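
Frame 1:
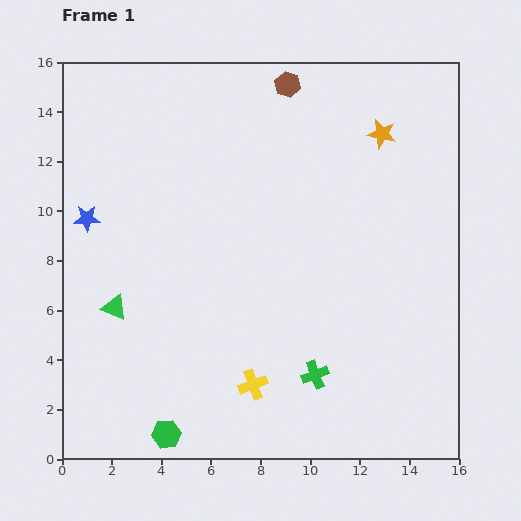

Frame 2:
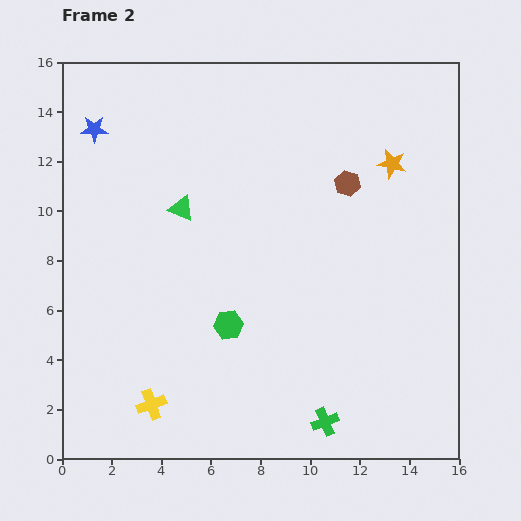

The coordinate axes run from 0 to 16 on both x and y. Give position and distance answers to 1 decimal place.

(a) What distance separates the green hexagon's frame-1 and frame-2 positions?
5.1

The green hexagon moved from (4.2, 1.0) to (6.7, 5.4), a distance of √(2.5² + 4.4²) ≈ 5.1.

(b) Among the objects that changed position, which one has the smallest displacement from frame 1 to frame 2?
the orange star

(moved 1.3)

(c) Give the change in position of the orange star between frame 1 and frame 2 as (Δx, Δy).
(0.4, -1.2)

The orange star was at (12.9, 13.1) in frame 1 and (13.3, 11.9) in frame 2.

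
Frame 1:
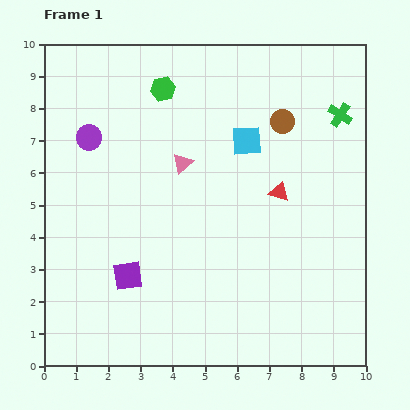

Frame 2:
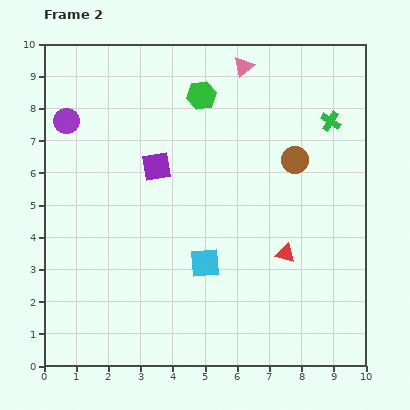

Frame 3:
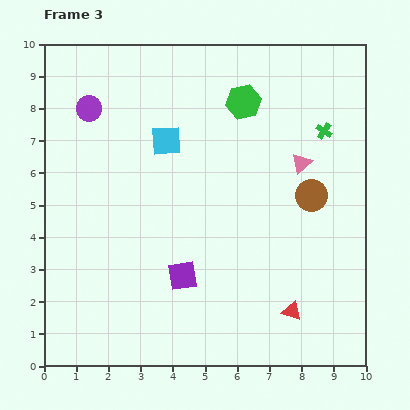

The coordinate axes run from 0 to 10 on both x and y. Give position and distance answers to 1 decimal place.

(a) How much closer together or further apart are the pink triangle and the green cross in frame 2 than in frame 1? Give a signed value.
-1.9

Distance in frame 1: 5.1. Distance in frame 2: 3.2.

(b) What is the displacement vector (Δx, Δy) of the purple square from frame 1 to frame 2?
(0.9, 3.4)

The purple square was at (2.6, 2.8) in frame 1 and (3.5, 6.2) in frame 2.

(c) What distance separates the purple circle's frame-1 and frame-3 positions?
0.9

The purple circle moved from (1.4, 7.1) to (1.4, 8.0), a distance of √(0.0² + 0.9²) ≈ 0.9.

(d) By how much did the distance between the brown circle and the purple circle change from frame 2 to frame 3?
+0.2

Distance in frame 2: 7.2. Distance in frame 3: 7.4.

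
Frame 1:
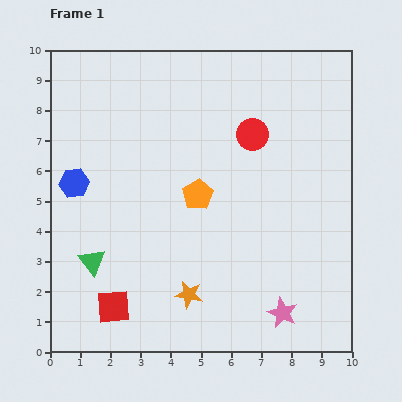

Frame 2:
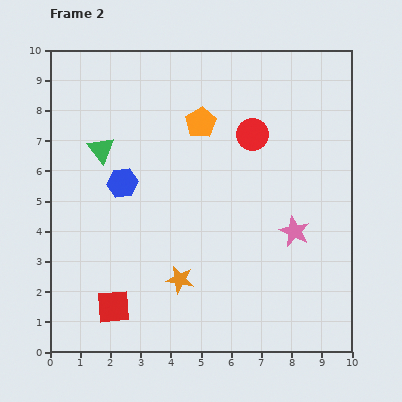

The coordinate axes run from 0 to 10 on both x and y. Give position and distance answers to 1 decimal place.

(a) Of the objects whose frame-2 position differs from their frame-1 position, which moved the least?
the orange star

(moved 0.6)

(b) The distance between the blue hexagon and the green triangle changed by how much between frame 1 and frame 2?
-1.4

Distance in frame 1: 2.7. Distance in frame 2: 1.3.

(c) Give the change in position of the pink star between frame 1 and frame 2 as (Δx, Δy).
(0.4, 2.7)

The pink star was at (7.7, 1.3) in frame 1 and (8.1, 4.0) in frame 2.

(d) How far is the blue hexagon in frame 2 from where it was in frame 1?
1.6

The blue hexagon moved from (0.8, 5.6) to (2.4, 5.6), a distance of √(1.6² + 0.0²) ≈ 1.6.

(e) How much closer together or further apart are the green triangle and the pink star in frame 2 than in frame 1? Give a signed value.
+0.4

Distance in frame 1: 6.5. Distance in frame 2: 6.9.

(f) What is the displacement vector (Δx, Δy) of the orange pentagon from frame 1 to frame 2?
(0.1, 2.4)

The orange pentagon was at (4.9, 5.2) in frame 1 and (5.0, 7.6) in frame 2.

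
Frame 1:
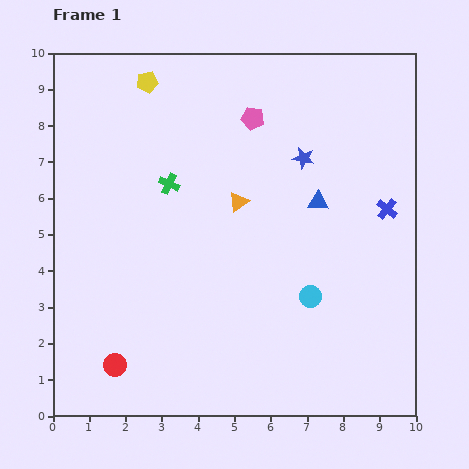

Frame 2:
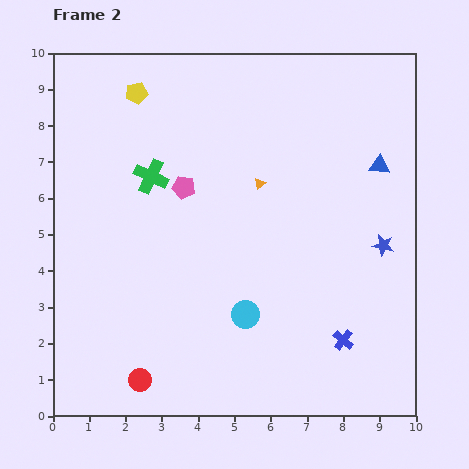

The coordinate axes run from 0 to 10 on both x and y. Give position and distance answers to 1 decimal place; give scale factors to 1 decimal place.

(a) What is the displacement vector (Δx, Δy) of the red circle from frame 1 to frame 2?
(0.7, -0.4)

The red circle was at (1.7, 1.4) in frame 1 and (2.4, 1.0) in frame 2.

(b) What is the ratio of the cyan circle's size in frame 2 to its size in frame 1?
1.3×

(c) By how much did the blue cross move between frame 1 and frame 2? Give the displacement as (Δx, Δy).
(-1.2, -3.6)

The blue cross was at (9.2, 5.7) in frame 1 and (8.0, 2.1) in frame 2.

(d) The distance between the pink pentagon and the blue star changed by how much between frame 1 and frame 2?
+3.9

Distance in frame 1: 1.8. Distance in frame 2: 5.7.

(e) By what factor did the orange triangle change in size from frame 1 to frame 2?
0.6×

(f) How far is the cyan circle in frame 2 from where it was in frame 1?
1.9

The cyan circle moved from (7.1, 3.3) to (5.3, 2.8), a distance of √(1.8² + 0.5²) ≈ 1.9.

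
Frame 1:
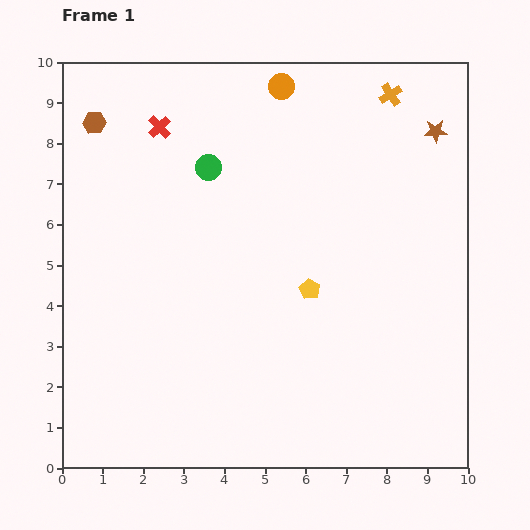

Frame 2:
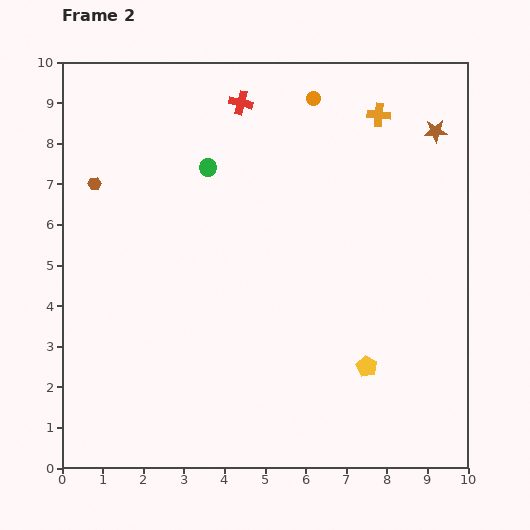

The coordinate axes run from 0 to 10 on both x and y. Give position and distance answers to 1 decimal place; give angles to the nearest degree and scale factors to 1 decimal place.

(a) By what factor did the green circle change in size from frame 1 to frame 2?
0.7×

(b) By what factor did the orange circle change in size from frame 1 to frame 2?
0.6×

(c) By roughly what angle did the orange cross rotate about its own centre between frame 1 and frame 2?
37° clockwise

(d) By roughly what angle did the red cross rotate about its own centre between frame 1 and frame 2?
33° counter-clockwise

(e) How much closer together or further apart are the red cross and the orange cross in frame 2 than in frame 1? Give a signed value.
-2.4

Distance in frame 1: 5.8. Distance in frame 2: 3.4.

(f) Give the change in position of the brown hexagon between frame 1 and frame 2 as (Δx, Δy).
(0.0, -1.5)

The brown hexagon was at (0.8, 8.5) in frame 1 and (0.8, 7.0) in frame 2.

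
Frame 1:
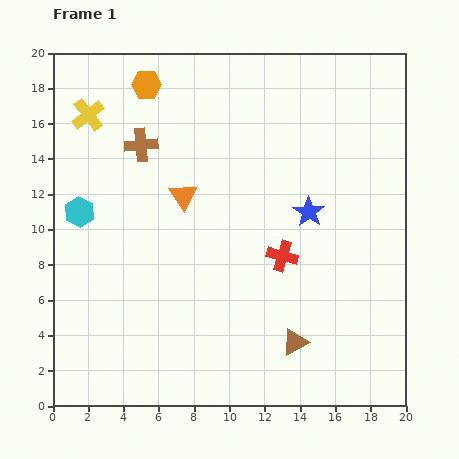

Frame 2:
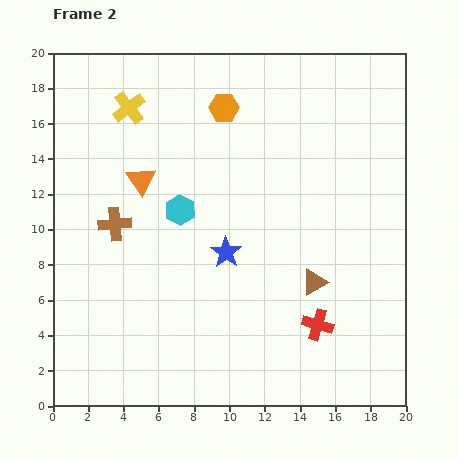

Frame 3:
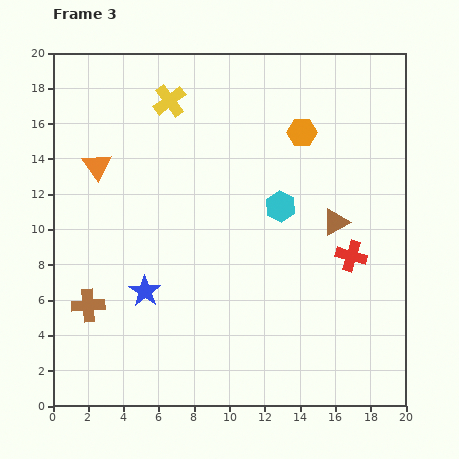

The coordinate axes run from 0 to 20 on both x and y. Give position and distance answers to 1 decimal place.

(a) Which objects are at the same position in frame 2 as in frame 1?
none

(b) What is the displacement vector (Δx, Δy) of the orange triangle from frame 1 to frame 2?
(-2.4, 0.9)

The orange triangle was at (7.4, 11.9) in frame 1 and (5.0, 12.8) in frame 2.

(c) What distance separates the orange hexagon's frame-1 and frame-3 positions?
9.2

The orange hexagon moved from (5.3, 18.2) to (14.1, 15.5), a distance of √(8.8² + 2.7²) ≈ 9.2.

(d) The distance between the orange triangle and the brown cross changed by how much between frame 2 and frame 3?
+5.0

Distance in frame 2: 2.9. Distance in frame 3: 7.9.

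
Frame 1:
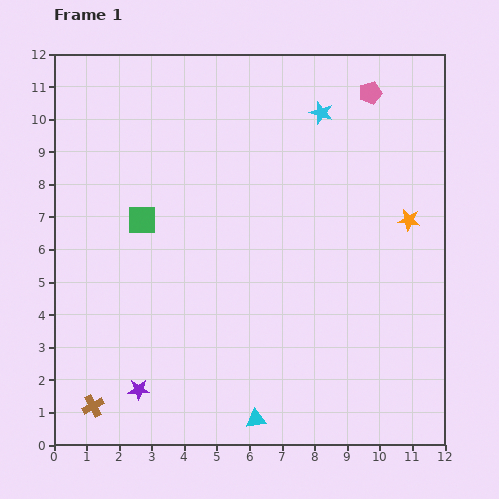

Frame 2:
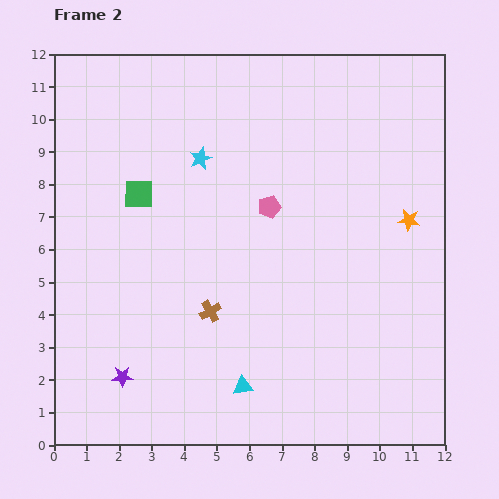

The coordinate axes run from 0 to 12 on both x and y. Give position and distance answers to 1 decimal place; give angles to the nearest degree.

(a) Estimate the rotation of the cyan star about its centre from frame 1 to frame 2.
30° clockwise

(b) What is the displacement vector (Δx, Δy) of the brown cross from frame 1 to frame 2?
(3.6, 2.9)

The brown cross was at (1.2, 1.2) in frame 1 and (4.8, 4.1) in frame 2.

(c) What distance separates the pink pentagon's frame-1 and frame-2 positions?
4.7

The pink pentagon moved from (9.7, 10.8) to (6.6, 7.3), a distance of √(3.1² + 3.5²) ≈ 4.7.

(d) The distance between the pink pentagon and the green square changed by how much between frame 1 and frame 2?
-4.0

Distance in frame 1: 8.0. Distance in frame 2: 4.0.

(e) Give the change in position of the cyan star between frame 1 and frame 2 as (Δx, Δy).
(-3.7, -1.4)

The cyan star was at (8.2, 10.2) in frame 1 and (4.5, 8.8) in frame 2.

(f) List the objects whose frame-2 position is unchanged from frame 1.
the orange star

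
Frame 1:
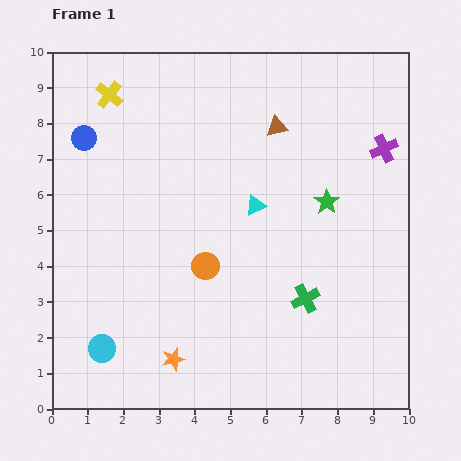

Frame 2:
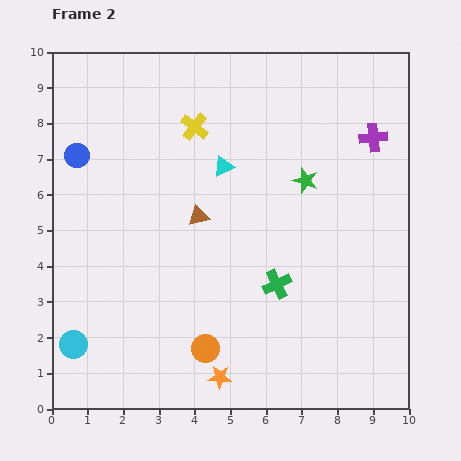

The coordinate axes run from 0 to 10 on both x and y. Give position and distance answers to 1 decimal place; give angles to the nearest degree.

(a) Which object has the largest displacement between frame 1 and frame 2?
the brown triangle

(moved 3.3; next 2.6)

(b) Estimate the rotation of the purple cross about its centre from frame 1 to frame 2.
17° clockwise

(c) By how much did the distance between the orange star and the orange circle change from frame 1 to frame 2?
-1.9

Distance in frame 1: 2.8. Distance in frame 2: 0.9.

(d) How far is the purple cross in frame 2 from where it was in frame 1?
0.4

The purple cross moved from (9.3, 7.3) to (9.0, 7.6), a distance of √(0.3² + 0.3²) ≈ 0.4.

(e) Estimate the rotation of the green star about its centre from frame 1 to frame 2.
17° counter-clockwise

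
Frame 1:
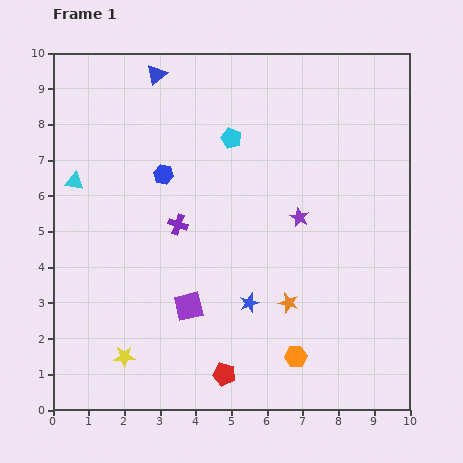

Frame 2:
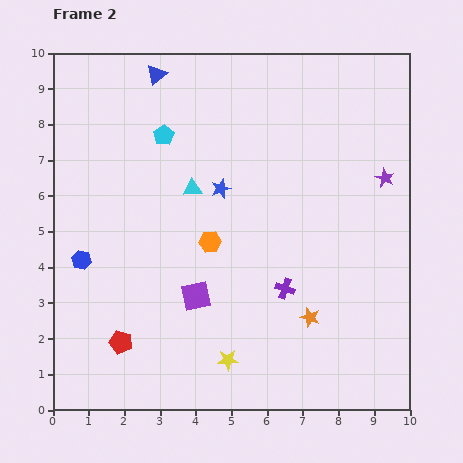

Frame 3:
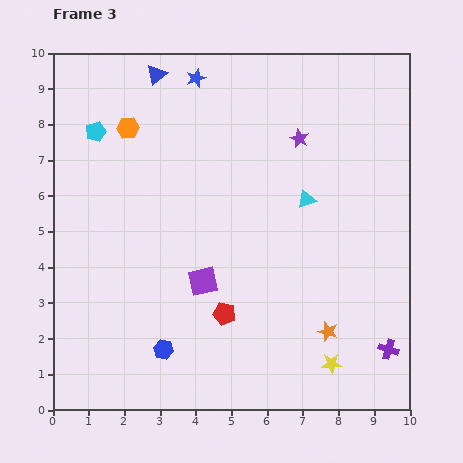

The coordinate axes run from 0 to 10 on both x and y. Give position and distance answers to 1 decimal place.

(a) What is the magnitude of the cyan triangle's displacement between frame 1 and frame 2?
3.3

The cyan triangle moved from (0.6, 6.4) to (3.9, 6.2), a distance of √(3.3² + 0.2²) ≈ 3.3.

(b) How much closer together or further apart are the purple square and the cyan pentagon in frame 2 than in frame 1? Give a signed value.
-0.3

Distance in frame 1: 4.9. Distance in frame 2: 4.6.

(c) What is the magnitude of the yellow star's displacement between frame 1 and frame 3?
5.8

The yellow star moved from (2.0, 1.5) to (7.8, 1.3), a distance of √(5.8² + 0.2²) ≈ 5.8.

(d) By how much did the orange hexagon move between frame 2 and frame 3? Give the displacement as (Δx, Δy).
(-2.3, 3.2)

The orange hexagon was at (4.4, 4.7) in frame 2 and (2.1, 7.9) in frame 3.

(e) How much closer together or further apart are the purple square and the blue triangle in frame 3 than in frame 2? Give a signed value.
-0.4

Distance in frame 2: 6.3. Distance in frame 3: 5.9.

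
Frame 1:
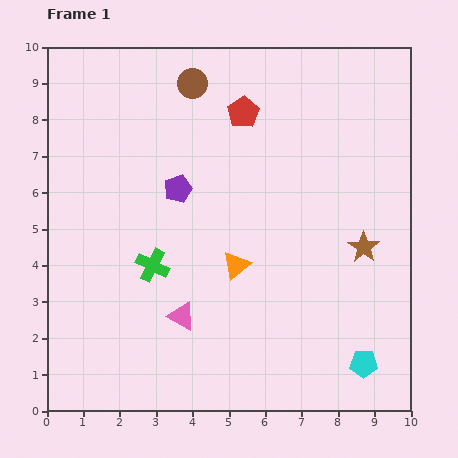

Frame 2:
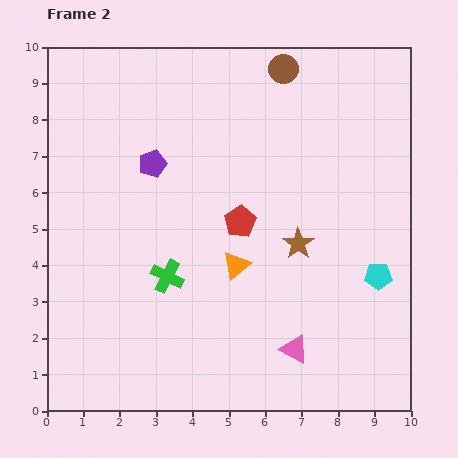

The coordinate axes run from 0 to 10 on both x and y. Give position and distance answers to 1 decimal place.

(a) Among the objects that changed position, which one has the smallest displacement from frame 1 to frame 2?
the green cross

(moved 0.5)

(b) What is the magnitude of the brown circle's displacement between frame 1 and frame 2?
2.5

The brown circle moved from (4.0, 9.0) to (6.5, 9.4), a distance of √(2.5² + 0.4²) ≈ 2.5.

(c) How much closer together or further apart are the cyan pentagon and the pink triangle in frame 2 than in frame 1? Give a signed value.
-2.2

Distance in frame 1: 5.2. Distance in frame 2: 3.0.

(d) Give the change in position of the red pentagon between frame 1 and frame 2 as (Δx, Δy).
(-0.1, -3.0)

The red pentagon was at (5.4, 8.2) in frame 1 and (5.3, 5.2) in frame 2.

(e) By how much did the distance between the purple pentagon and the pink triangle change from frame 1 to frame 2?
+2.9

Distance in frame 1: 3.5. Distance in frame 2: 6.4.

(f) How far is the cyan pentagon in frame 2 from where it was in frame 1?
2.4

The cyan pentagon moved from (8.7, 1.3) to (9.1, 3.7), a distance of √(0.4² + 2.4²) ≈ 2.4.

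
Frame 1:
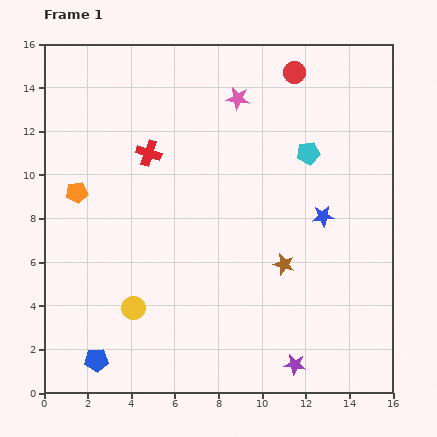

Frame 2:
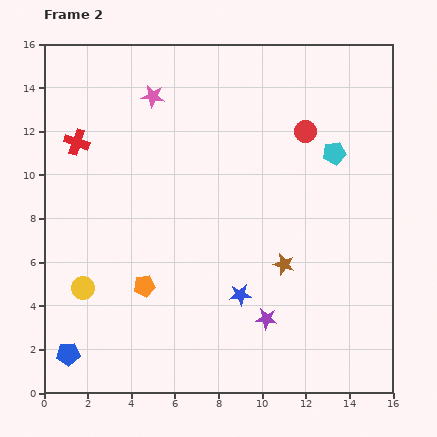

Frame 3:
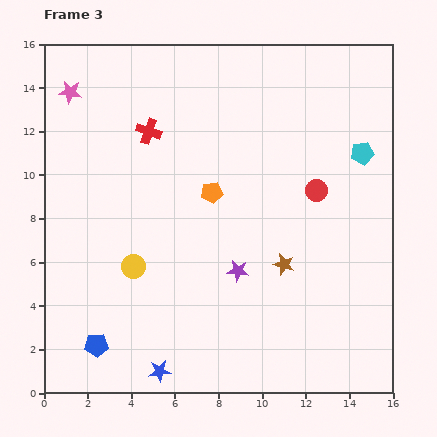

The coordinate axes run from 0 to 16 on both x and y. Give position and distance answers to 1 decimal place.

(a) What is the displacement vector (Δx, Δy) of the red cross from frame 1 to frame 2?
(-3.3, 0.5)

The red cross was at (4.8, 11.0) in frame 1 and (1.5, 11.5) in frame 2.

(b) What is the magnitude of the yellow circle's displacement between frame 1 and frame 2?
2.5

The yellow circle moved from (4.1, 3.9) to (1.8, 4.8), a distance of √(2.3² + 0.9²) ≈ 2.5.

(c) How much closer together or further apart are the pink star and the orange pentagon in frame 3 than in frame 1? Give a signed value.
-0.6

Distance in frame 1: 8.6. Distance in frame 3: 8.0.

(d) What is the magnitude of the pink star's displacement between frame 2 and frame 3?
3.8

The pink star moved from (5.0, 13.6) to (1.2, 13.8), a distance of √(3.8² + 0.2²) ≈ 3.8.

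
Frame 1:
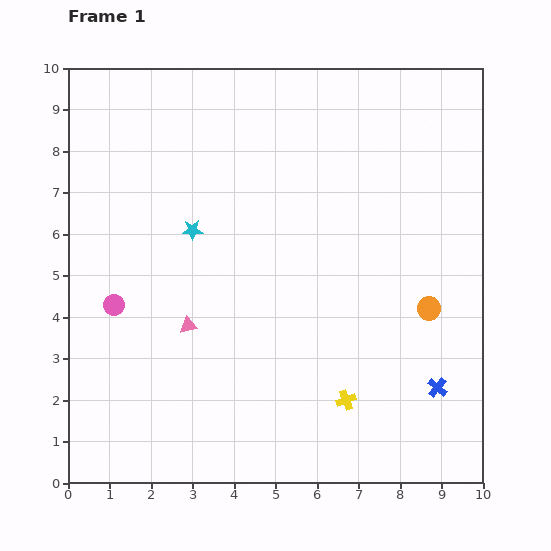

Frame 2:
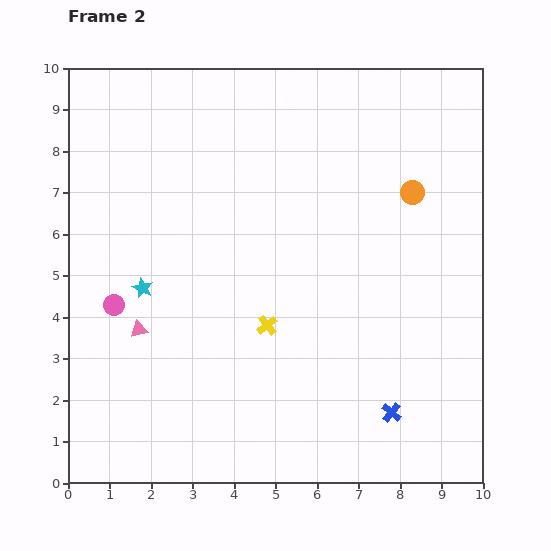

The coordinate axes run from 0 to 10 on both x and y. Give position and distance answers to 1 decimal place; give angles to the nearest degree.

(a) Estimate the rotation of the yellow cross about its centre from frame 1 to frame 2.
16° counter-clockwise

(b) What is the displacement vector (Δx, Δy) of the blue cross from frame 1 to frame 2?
(-1.1, -0.6)

The blue cross was at (8.9, 2.3) in frame 1 and (7.8, 1.7) in frame 2.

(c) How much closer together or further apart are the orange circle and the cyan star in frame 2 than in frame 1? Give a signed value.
+0.9

Distance in frame 1: 6.0. Distance in frame 2: 6.9.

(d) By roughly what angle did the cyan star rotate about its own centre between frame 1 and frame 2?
25° clockwise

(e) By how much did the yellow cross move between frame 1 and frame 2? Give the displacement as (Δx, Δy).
(-1.9, 1.8)

The yellow cross was at (6.7, 2.0) in frame 1 and (4.8, 3.8) in frame 2.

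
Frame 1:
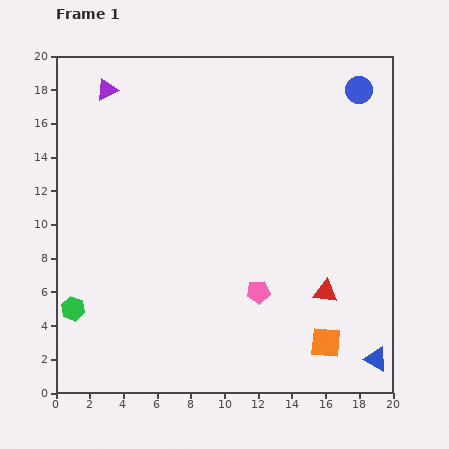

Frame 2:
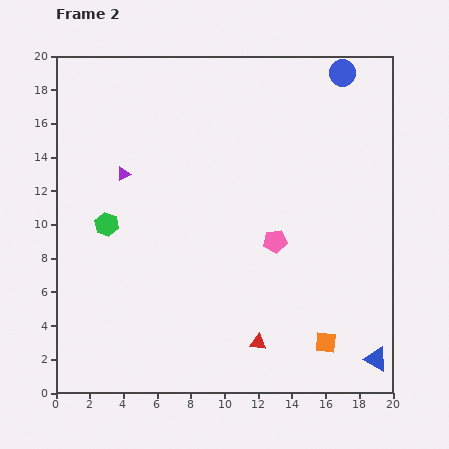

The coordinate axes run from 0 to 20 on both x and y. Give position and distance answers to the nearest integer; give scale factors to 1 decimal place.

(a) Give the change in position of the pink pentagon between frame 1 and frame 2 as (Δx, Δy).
(1, 3)

The pink pentagon was at (12, 6) in frame 1 and (13, 9) in frame 2.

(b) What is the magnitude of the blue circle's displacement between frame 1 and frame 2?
1

The blue circle moved from (18, 18) to (17, 19), a distance of √(1² + 1²) ≈ 1.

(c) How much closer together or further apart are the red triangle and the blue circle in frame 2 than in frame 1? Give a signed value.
+5

Distance in frame 1: 12. Distance in frame 2: 17.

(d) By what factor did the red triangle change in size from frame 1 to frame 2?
0.7×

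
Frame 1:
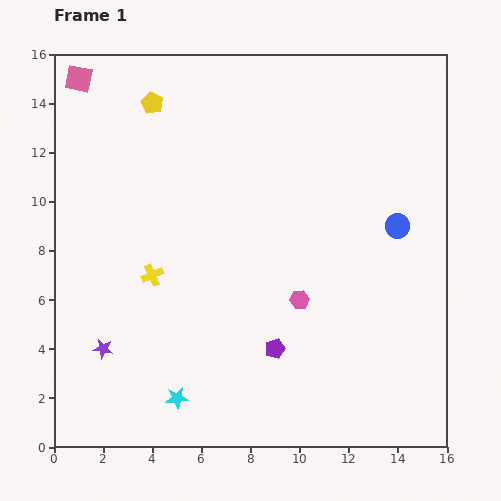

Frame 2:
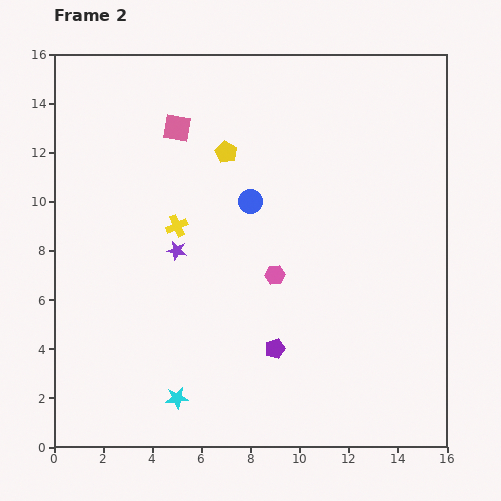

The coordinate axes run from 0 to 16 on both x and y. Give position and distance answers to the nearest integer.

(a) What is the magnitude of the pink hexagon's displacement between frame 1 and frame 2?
1

The pink hexagon moved from (10, 6) to (9, 7), a distance of √(1² + 1²) ≈ 1.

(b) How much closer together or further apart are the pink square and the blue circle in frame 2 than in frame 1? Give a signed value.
-10

Distance in frame 1: 14. Distance in frame 2: 4.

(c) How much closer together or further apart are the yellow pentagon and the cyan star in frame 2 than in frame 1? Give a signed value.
-2

Distance in frame 1: 12. Distance in frame 2: 10.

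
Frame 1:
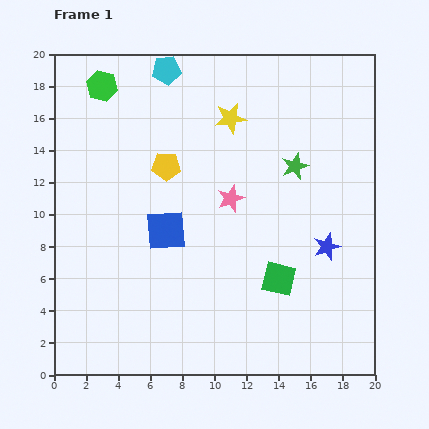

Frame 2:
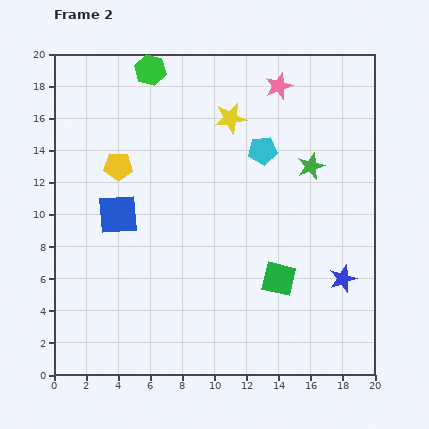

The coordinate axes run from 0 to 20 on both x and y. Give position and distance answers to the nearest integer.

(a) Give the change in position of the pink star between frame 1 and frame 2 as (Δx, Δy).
(3, 7)

The pink star was at (11, 11) in frame 1 and (14, 18) in frame 2.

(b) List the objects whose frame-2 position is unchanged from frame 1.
the yellow star, the green square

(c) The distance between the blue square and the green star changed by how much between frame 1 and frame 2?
+3

Distance in frame 1: 9. Distance in frame 2: 12.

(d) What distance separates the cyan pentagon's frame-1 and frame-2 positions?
8

The cyan pentagon moved from (7, 19) to (13, 14), a distance of √(6² + 5²) ≈ 8.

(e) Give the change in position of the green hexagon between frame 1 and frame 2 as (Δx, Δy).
(3, 1)

The green hexagon was at (3, 18) in frame 1 and (6, 19) in frame 2.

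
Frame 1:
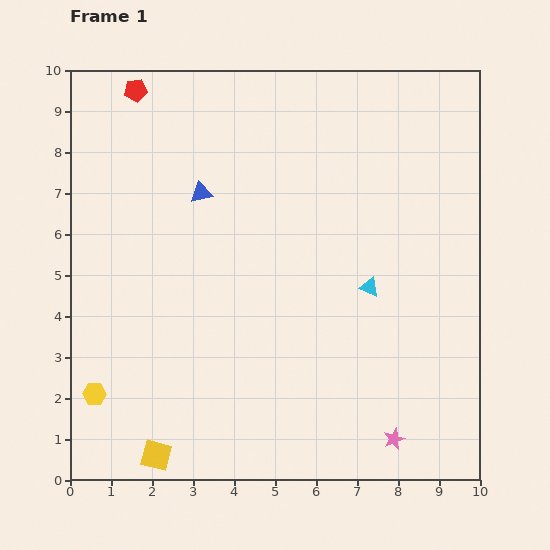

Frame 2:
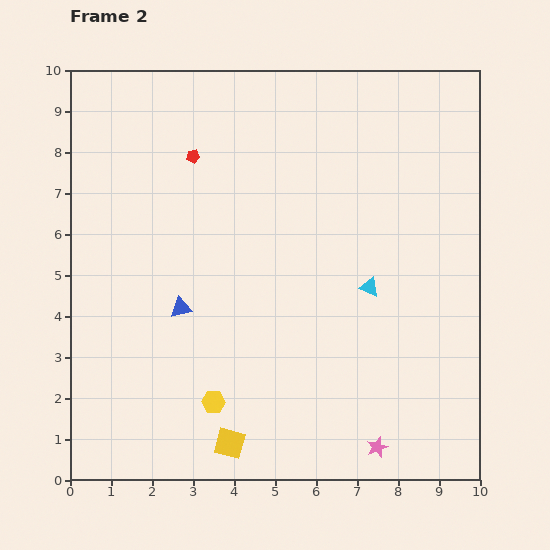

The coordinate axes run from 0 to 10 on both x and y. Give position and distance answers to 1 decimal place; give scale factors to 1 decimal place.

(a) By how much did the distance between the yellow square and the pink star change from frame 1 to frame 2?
-2.2

Distance in frame 1: 5.8. Distance in frame 2: 3.6.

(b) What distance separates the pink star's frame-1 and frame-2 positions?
0.4

The pink star moved from (7.9, 1.0) to (7.5, 0.8), a distance of √(0.4² + 0.2²) ≈ 0.4.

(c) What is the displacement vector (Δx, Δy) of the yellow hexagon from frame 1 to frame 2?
(2.9, -0.2)

The yellow hexagon was at (0.6, 2.1) in frame 1 and (3.5, 1.9) in frame 2.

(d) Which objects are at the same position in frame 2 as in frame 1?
the cyan triangle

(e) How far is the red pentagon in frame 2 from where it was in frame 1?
2.1

The red pentagon moved from (1.6, 9.5) to (3.0, 7.9), a distance of √(1.4² + 1.6²) ≈ 2.1.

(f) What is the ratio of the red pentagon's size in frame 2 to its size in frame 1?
0.6×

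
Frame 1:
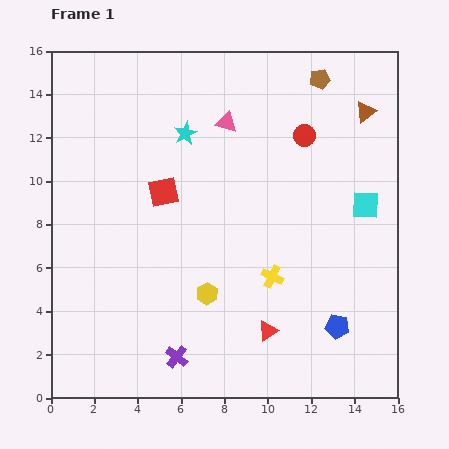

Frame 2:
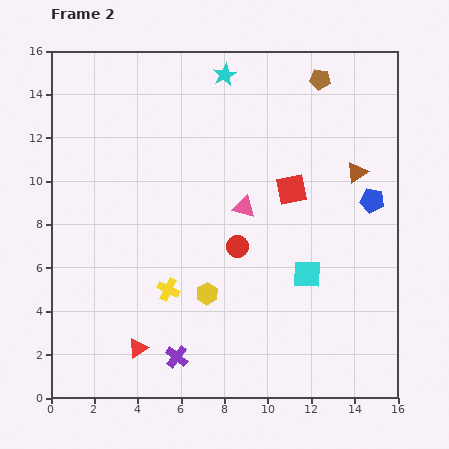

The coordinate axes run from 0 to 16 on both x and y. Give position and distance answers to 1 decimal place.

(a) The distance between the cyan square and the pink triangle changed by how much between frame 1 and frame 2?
-3.2

Distance in frame 1: 7.4. Distance in frame 2: 4.2.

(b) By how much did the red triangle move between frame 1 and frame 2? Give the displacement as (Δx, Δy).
(-6.0, -0.8)

The red triangle was at (10.0, 3.1) in frame 1 and (4.0, 2.3) in frame 2.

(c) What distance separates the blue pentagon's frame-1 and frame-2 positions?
6.0

The blue pentagon moved from (13.2, 3.3) to (14.8, 9.1), a distance of √(1.6² + 5.8²) ≈ 6.0.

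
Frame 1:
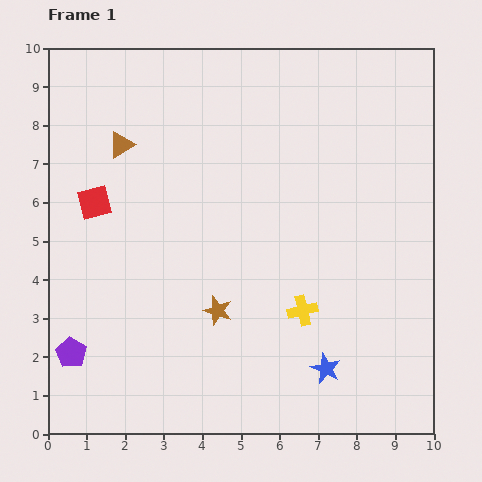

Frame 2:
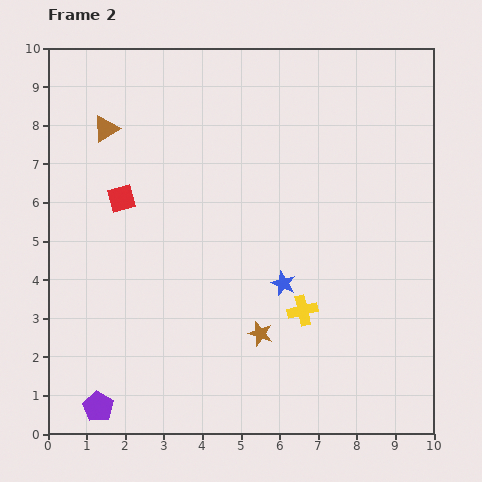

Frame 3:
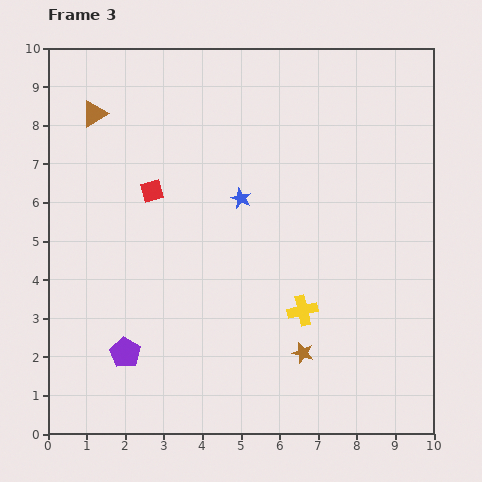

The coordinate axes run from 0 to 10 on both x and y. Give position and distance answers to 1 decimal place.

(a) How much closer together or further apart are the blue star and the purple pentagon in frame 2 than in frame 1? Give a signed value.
-0.8

Distance in frame 1: 6.6. Distance in frame 2: 5.8.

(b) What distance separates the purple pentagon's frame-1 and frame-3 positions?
1.4

The purple pentagon moved from (0.6, 2.1) to (2.0, 2.1), a distance of √(1.4² + 0.0²) ≈ 1.4.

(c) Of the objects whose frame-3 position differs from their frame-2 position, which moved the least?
the brown triangle

(moved 0.5)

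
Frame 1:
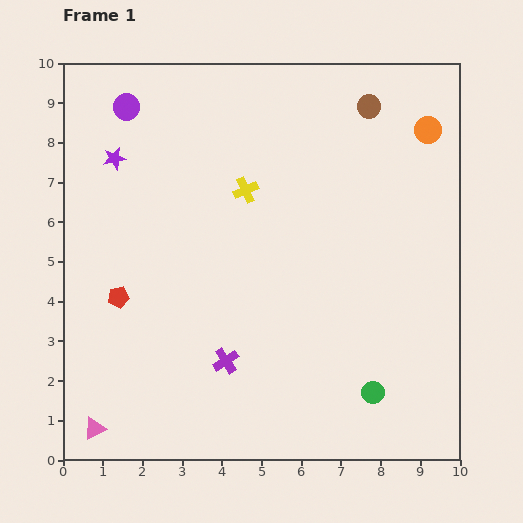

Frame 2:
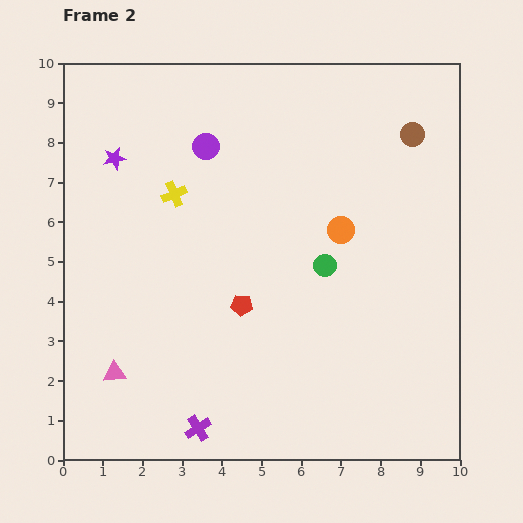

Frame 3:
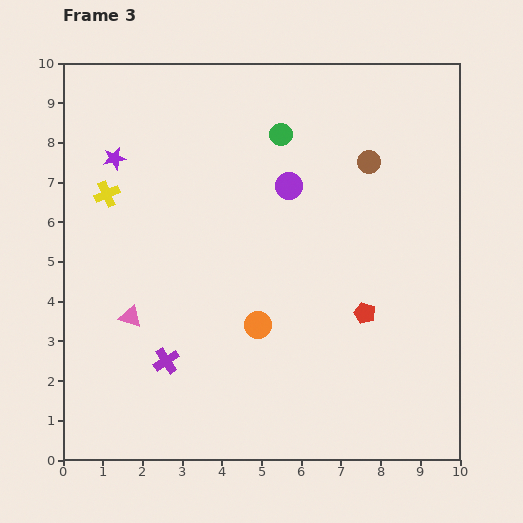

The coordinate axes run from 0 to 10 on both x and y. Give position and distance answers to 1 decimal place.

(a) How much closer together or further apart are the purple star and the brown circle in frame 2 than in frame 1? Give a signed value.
+1.0

Distance in frame 1: 6.5. Distance in frame 2: 7.5.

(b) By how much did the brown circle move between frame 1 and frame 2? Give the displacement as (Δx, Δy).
(1.1, -0.7)

The brown circle was at (7.7, 8.9) in frame 1 and (8.8, 8.2) in frame 2.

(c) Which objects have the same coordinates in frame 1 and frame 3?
the purple star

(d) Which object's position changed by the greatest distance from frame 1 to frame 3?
the green circle

(moved 6.9; next 6.5)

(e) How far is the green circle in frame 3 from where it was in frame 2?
3.5

The green circle moved from (6.6, 4.9) to (5.5, 8.2), a distance of √(1.1² + 3.3²) ≈ 3.5.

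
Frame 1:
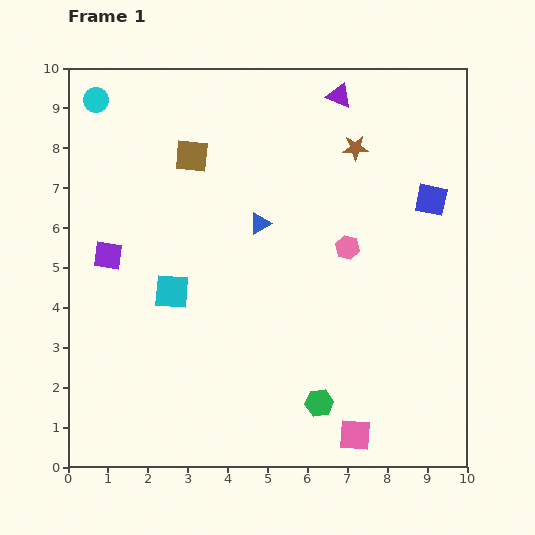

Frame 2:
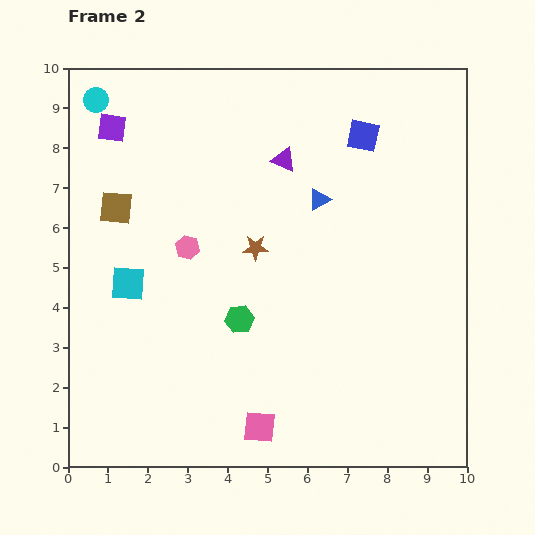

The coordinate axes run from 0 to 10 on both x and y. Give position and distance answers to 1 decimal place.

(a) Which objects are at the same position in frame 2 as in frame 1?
the cyan circle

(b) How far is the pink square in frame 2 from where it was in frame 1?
2.4

The pink square moved from (7.2, 0.8) to (4.8, 1.0), a distance of √(2.4² + 0.2²) ≈ 2.4.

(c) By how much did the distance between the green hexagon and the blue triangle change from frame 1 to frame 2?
-1.1

Distance in frame 1: 4.7. Distance in frame 2: 3.6.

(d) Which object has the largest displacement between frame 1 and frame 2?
the pink hexagon

(moved 4.0; next 3.5)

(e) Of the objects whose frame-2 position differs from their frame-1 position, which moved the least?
the cyan square

(moved 1.1)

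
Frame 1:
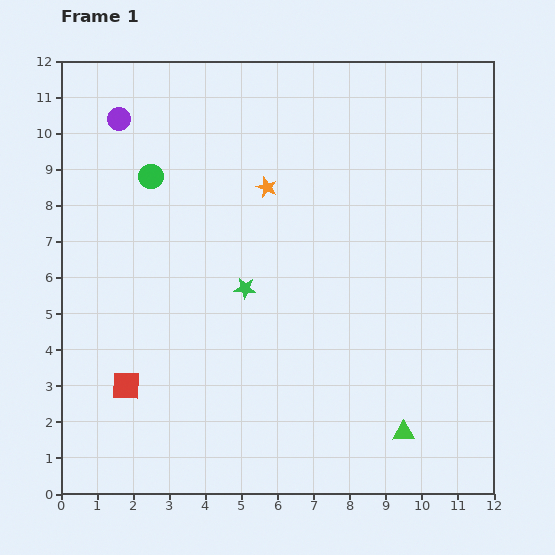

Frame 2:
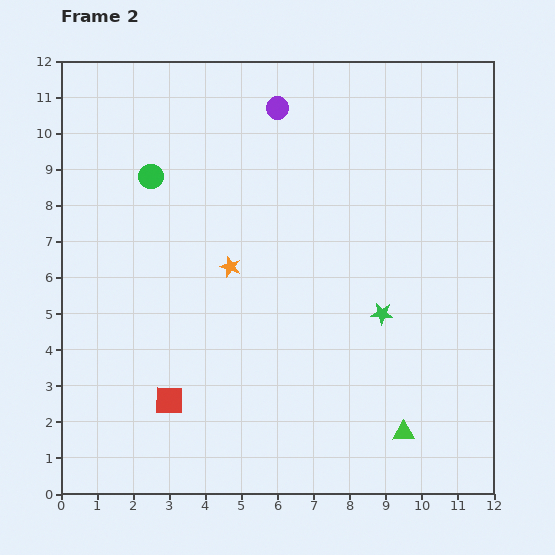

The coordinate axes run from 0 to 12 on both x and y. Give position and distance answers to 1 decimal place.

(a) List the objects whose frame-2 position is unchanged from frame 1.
the green circle, the green triangle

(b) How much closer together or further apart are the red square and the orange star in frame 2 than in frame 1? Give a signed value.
-2.6

Distance in frame 1: 6.7. Distance in frame 2: 4.1.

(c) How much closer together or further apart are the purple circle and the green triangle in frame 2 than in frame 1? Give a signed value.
-2.1

Distance in frame 1: 11.8. Distance in frame 2: 9.7.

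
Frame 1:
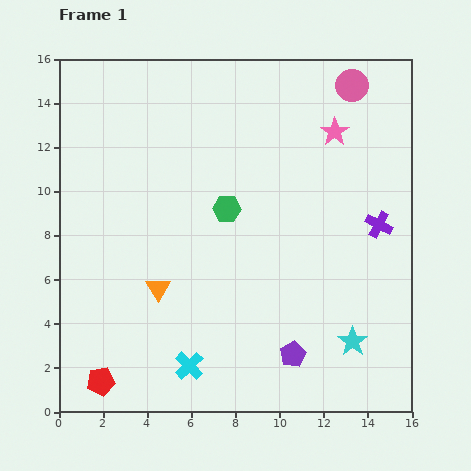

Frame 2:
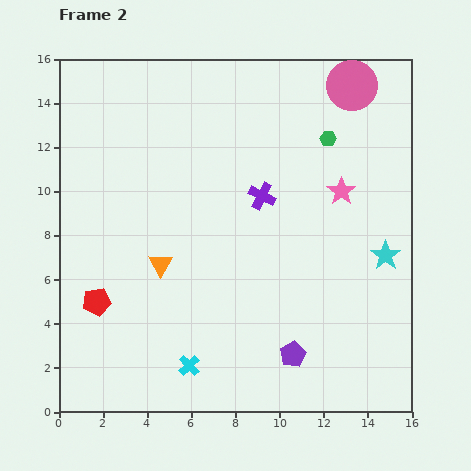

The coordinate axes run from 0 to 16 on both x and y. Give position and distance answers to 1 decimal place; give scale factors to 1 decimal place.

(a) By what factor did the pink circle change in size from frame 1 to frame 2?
1.5×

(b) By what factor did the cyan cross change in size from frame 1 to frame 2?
0.7×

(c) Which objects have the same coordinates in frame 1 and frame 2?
the purple pentagon, the cyan cross, the pink circle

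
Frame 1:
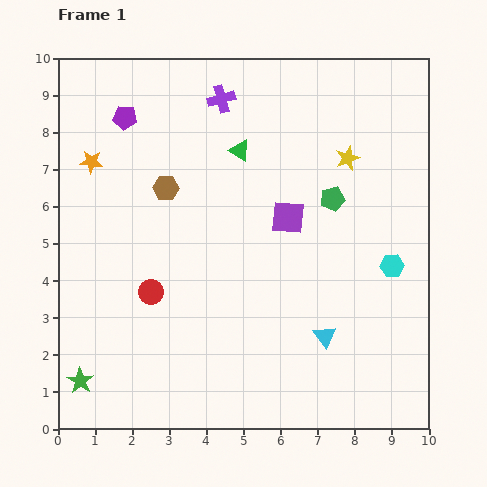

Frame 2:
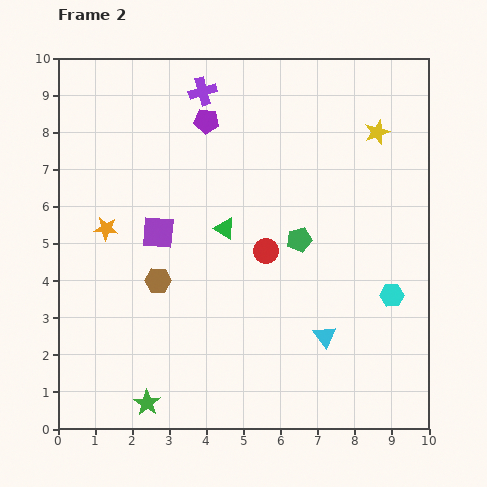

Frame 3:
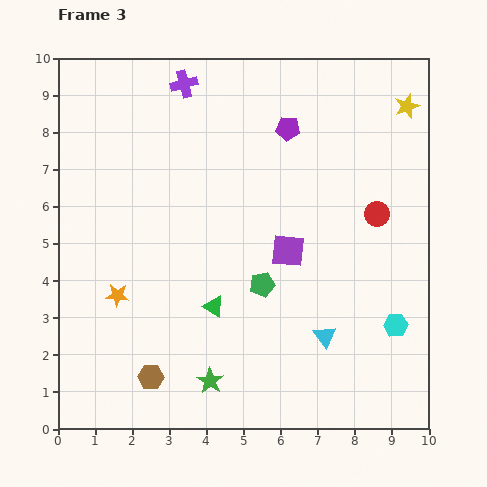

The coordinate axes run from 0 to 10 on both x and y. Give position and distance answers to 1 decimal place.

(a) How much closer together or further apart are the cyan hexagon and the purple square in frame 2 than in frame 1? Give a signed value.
+3.4

Distance in frame 1: 3.1. Distance in frame 2: 6.5.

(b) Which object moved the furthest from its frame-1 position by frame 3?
the red circle

(moved 6.5; next 5.1)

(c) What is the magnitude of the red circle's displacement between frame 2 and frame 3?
3.2

The red circle moved from (5.6, 4.8) to (8.6, 5.8), a distance of √(3.0² + 1.0²) ≈ 3.2.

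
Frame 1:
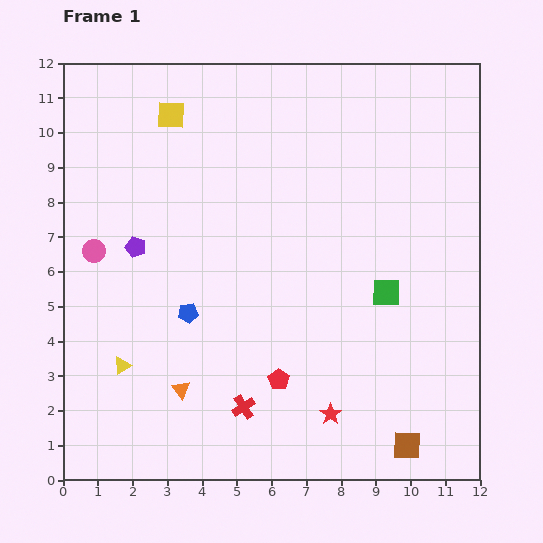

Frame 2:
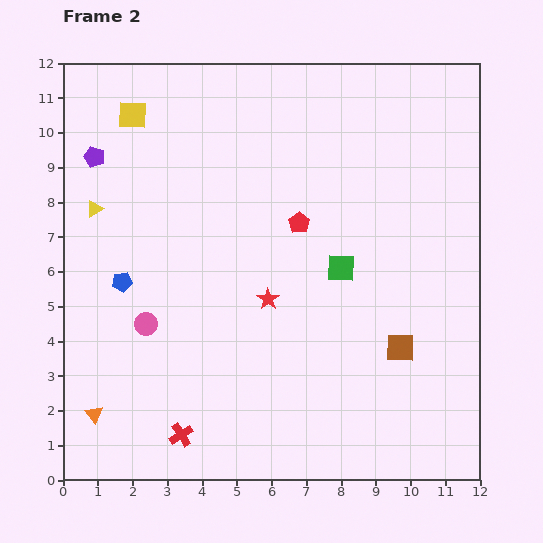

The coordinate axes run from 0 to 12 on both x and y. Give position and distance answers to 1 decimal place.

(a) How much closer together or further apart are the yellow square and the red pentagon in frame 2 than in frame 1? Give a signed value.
-2.5

Distance in frame 1: 8.2. Distance in frame 2: 5.7.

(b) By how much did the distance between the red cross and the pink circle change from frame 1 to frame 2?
-2.8

Distance in frame 1: 6.2. Distance in frame 2: 3.4.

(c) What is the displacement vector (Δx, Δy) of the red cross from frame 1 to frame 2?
(-1.8, -0.8)

The red cross was at (5.2, 2.1) in frame 1 and (3.4, 1.3) in frame 2.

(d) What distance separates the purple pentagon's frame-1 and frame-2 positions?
2.9

The purple pentagon moved from (2.1, 6.7) to (0.9, 9.3), a distance of √(1.2² + 2.6²) ≈ 2.9.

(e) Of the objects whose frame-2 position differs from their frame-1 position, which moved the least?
the yellow square

(moved 1.1)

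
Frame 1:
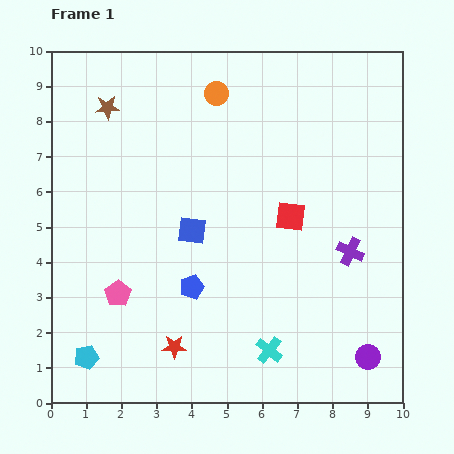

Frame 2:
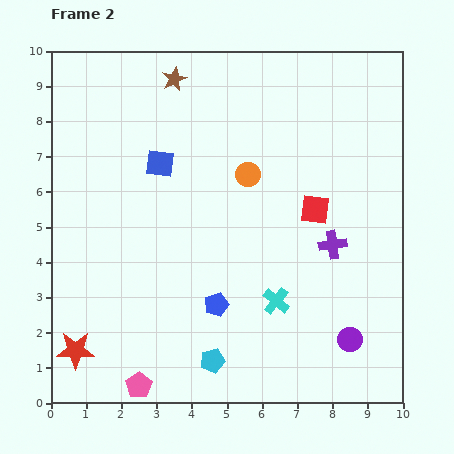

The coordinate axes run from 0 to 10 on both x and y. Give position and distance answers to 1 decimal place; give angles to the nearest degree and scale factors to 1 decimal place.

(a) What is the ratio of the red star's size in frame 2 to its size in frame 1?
1.6×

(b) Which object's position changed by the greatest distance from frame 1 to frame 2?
the cyan pentagon

(moved 3.6; next 2.8)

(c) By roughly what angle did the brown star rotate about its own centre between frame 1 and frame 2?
22° counter-clockwise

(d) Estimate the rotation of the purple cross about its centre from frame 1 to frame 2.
33° counter-clockwise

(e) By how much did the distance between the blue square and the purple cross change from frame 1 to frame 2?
+0.9

Distance in frame 1: 4.5. Distance in frame 2: 5.4.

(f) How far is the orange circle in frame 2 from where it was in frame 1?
2.5

The orange circle moved from (4.7, 8.8) to (5.6, 6.5), a distance of √(0.9² + 2.3²) ≈ 2.5.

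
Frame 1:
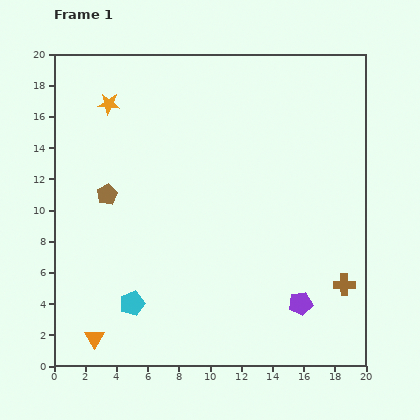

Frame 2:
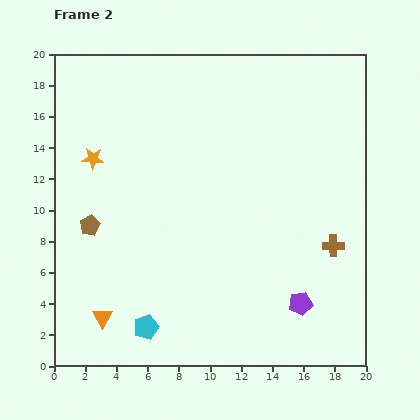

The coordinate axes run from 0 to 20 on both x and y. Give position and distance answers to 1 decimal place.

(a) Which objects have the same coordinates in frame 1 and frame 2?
the purple pentagon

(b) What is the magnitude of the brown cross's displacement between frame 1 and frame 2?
2.6

The brown cross moved from (18.6, 5.2) to (17.9, 7.7), a distance of √(0.7² + 2.5²) ≈ 2.6.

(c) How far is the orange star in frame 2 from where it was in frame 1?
3.6

The orange star moved from (3.5, 16.8) to (2.5, 13.3), a distance of √(1.0² + 3.5²) ≈ 3.6.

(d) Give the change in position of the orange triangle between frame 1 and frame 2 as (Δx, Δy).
(0.5, 1.3)

The orange triangle was at (2.6, 1.8) in frame 1 and (3.1, 3.1) in frame 2.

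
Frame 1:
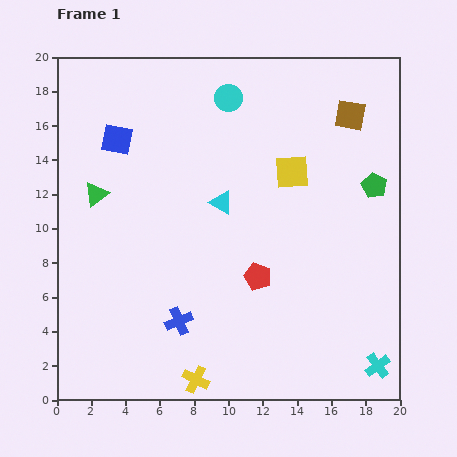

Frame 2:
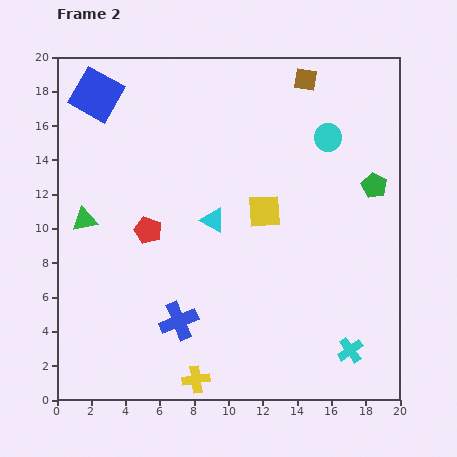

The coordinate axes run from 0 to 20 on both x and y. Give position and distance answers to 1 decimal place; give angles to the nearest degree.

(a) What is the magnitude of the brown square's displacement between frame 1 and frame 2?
3.3

The brown square moved from (17.1, 16.6) to (14.5, 18.7), a distance of √(2.6² + 2.1²) ≈ 3.3.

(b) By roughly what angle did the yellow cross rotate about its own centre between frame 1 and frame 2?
35° counter-clockwise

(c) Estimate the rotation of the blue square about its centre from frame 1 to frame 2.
19° clockwise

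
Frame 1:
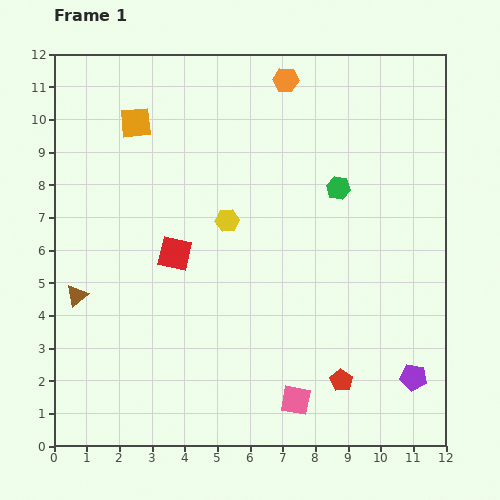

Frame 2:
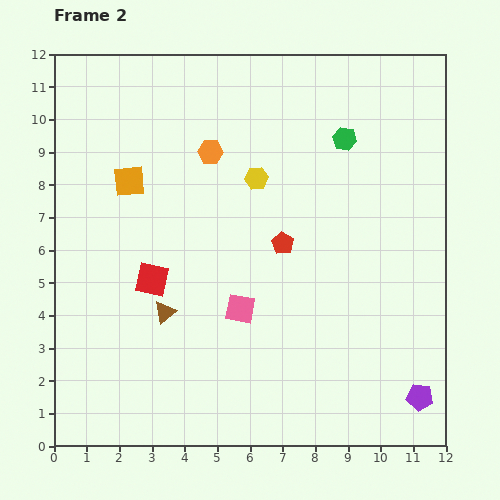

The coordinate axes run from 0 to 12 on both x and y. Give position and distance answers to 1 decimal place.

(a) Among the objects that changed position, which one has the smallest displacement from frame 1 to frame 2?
the purple pentagon

(moved 0.6)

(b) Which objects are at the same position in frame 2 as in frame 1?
none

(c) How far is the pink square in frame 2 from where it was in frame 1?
3.3

The pink square moved from (7.4, 1.4) to (5.7, 4.2), a distance of √(1.7² + 2.8²) ≈ 3.3.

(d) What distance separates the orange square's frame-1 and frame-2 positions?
1.8

The orange square moved from (2.5, 9.9) to (2.3, 8.1), a distance of √(0.2² + 1.8²) ≈ 1.8.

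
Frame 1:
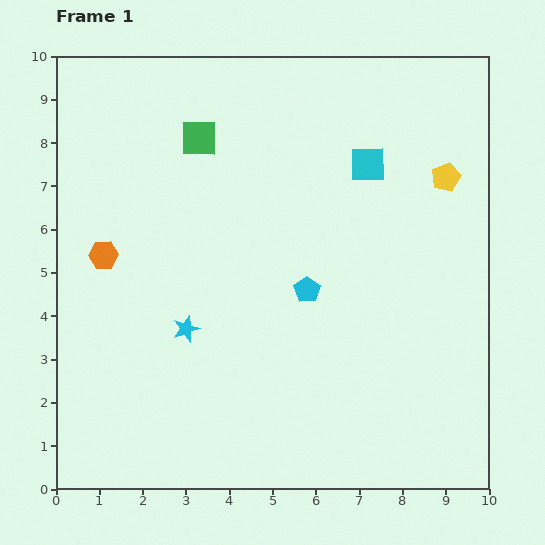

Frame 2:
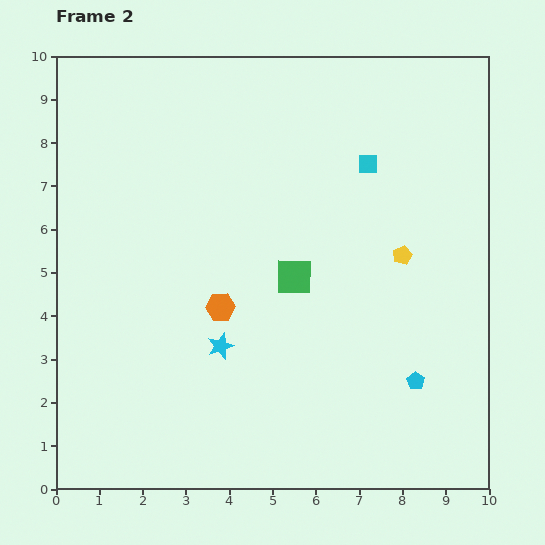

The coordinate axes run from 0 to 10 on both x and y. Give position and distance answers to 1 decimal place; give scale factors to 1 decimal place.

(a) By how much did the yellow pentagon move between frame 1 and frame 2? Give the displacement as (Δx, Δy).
(-1.0, -1.8)

The yellow pentagon was at (9.0, 7.2) in frame 1 and (8.0, 5.4) in frame 2.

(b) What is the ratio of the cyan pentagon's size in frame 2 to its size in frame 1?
0.7×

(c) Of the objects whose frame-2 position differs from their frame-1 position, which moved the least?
the cyan star

(moved 0.9)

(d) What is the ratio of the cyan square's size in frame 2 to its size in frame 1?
0.6×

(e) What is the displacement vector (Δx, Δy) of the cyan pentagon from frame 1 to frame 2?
(2.5, -2.1)

The cyan pentagon was at (5.8, 4.6) in frame 1 and (8.3, 2.5) in frame 2.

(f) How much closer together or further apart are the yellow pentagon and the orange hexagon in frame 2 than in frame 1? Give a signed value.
-3.7

Distance in frame 1: 8.1. Distance in frame 2: 4.4.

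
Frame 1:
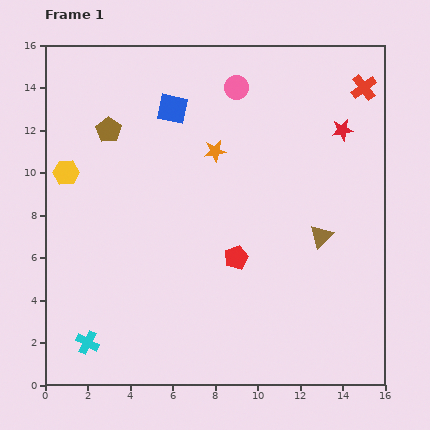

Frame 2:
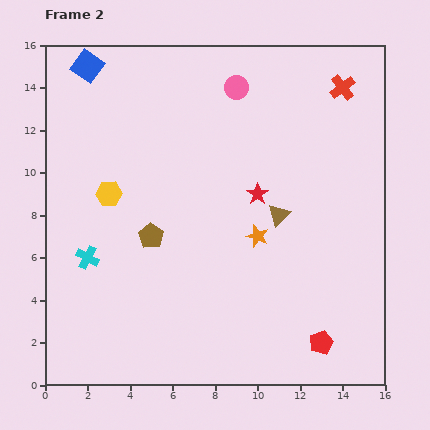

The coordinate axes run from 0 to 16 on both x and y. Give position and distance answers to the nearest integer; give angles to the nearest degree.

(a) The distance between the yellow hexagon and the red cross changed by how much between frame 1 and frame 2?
-3

Distance in frame 1: 15. Distance in frame 2: 12.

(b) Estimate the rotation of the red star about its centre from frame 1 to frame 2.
27° counter-clockwise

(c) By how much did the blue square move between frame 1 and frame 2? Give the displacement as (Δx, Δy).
(-4, 2)

The blue square was at (6, 13) in frame 1 and (2, 15) in frame 2.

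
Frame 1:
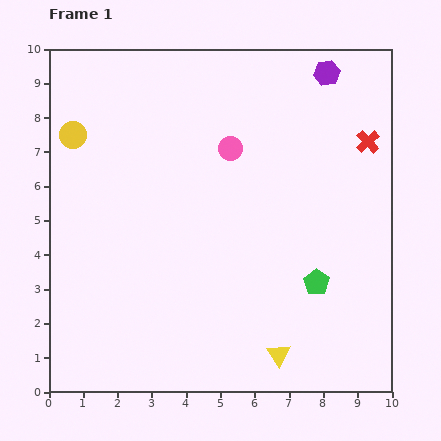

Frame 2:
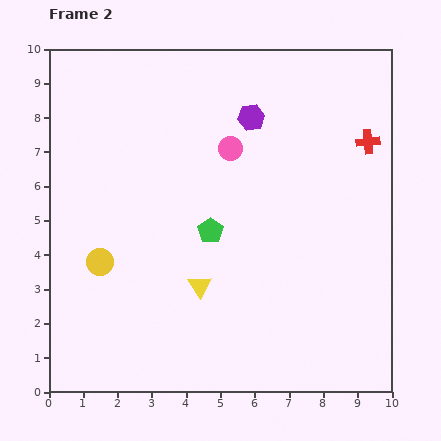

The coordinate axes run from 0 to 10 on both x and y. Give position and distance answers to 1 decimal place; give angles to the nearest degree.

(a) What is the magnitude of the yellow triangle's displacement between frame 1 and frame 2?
3.0

The yellow triangle moved from (6.7, 1.1) to (4.4, 3.1), a distance of √(2.3² + 2.0²) ≈ 3.0.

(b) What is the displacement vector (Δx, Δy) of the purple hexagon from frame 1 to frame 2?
(-2.2, -1.3)

The purple hexagon was at (8.1, 9.3) in frame 1 and (5.9, 8.0) in frame 2.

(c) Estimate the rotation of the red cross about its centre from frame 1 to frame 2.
37° clockwise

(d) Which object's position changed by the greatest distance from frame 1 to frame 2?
the yellow circle

(moved 3.8; next 3.4)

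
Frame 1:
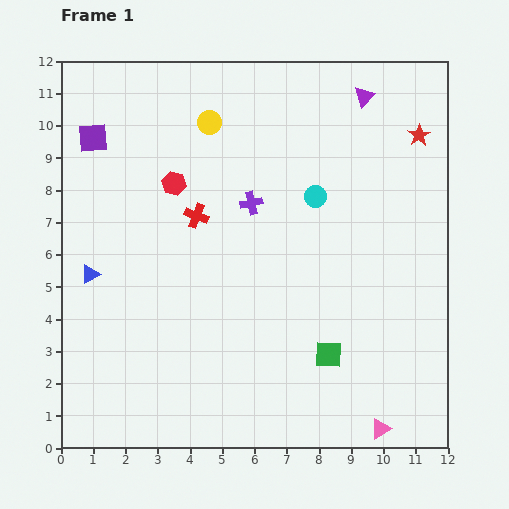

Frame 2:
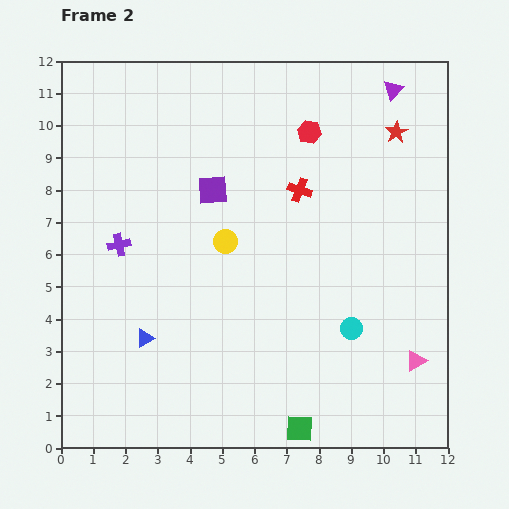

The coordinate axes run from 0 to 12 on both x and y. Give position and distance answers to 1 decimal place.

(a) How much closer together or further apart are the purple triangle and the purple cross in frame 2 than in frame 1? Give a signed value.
+5.0

Distance in frame 1: 4.8. Distance in frame 2: 9.8.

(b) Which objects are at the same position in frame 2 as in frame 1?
none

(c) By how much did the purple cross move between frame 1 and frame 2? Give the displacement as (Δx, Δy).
(-4.1, -1.3)

The purple cross was at (5.9, 7.6) in frame 1 and (1.8, 6.3) in frame 2.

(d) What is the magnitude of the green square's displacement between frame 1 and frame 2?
2.5

The green square moved from (8.3, 2.9) to (7.4, 0.6), a distance of √(0.9² + 2.3²) ≈ 2.5.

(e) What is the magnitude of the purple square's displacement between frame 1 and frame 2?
4.0

The purple square moved from (1.0, 9.6) to (4.7, 8.0), a distance of √(3.7² + 1.6²) ≈ 4.0.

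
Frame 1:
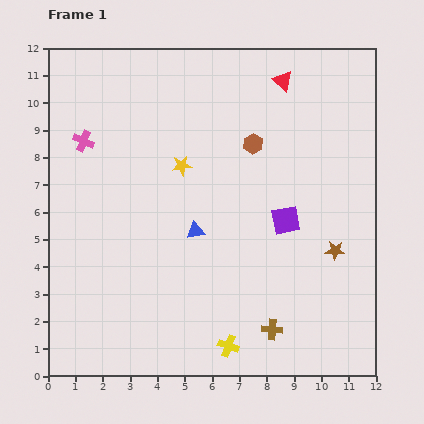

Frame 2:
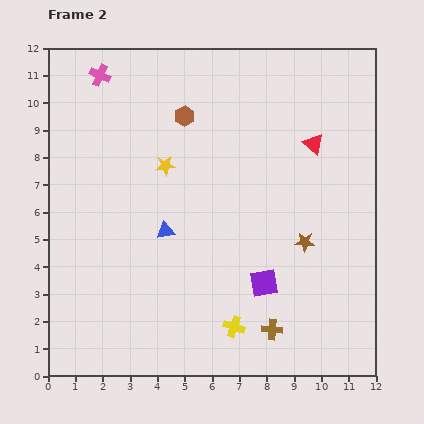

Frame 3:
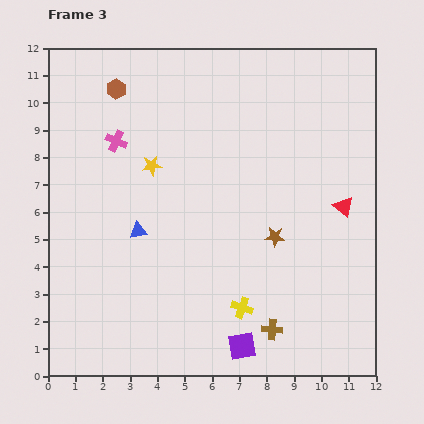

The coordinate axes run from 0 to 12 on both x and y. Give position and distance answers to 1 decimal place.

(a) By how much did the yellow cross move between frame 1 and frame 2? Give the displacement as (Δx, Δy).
(0.2, 0.7)

The yellow cross was at (6.6, 1.1) in frame 1 and (6.8, 1.8) in frame 2.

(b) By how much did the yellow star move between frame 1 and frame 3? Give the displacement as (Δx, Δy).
(-1.1, 0.0)

The yellow star was at (4.9, 7.7) in frame 1 and (3.8, 7.7) in frame 3.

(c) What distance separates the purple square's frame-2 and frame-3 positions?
2.4

The purple square moved from (7.9, 3.4) to (7.1, 1.1), a distance of √(0.8² + 2.3²) ≈ 2.4.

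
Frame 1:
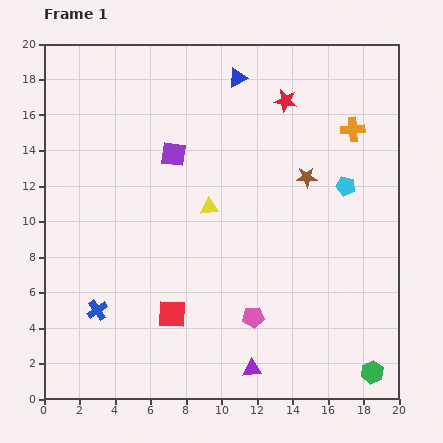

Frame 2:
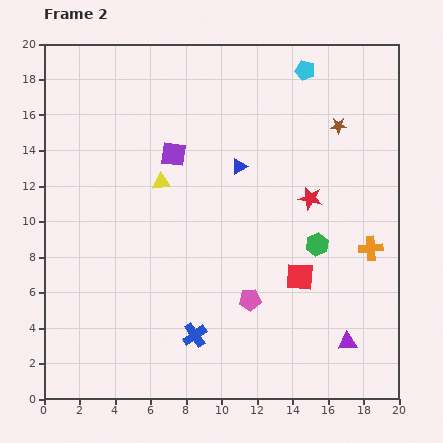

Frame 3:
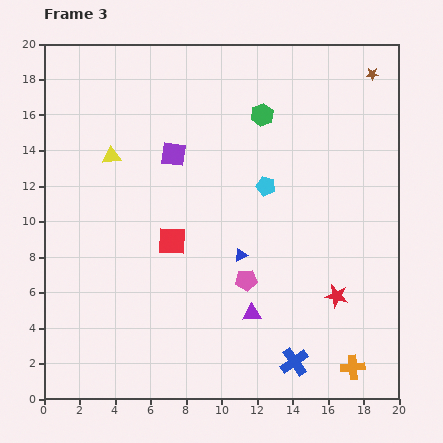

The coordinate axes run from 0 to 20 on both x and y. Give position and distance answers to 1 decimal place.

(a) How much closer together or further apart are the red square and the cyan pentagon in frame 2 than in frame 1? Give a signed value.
-0.6

Distance in frame 1: 12.2. Distance in frame 2: 11.6.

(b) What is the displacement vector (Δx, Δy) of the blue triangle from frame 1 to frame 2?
(0.1, -5.0)

The blue triangle was at (10.9, 18.1) in frame 1 and (11.0, 13.1) in frame 2.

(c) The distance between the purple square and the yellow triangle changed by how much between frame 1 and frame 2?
-1.9

Distance in frame 1: 3.6. Distance in frame 2: 1.7.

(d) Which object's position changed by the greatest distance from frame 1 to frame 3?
the green hexagon

(moved 15.8; next 13.4)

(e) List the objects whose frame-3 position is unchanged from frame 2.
the purple square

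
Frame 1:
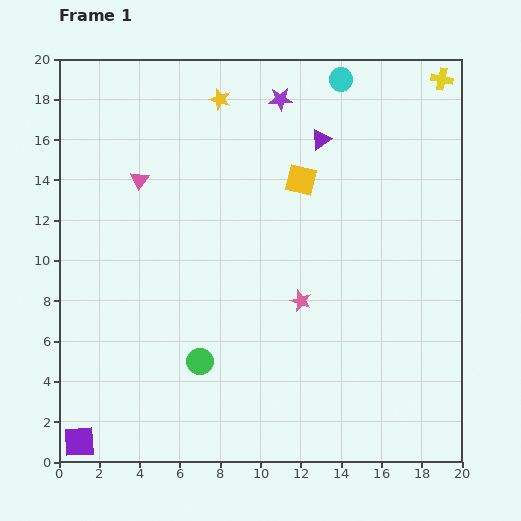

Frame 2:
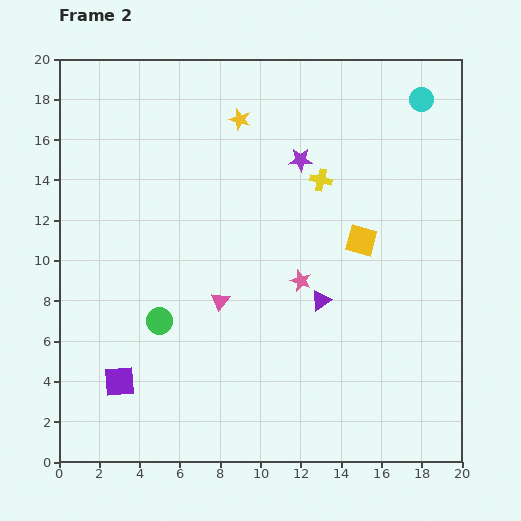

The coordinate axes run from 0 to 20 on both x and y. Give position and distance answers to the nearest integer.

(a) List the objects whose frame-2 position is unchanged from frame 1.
none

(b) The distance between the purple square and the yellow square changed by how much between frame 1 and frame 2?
-3

Distance in frame 1: 17. Distance in frame 2: 14.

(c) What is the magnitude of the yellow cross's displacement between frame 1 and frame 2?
8

The yellow cross moved from (19, 19) to (13, 14), a distance of √(6² + 5²) ≈ 8.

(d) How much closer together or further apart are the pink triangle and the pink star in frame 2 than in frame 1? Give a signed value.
-6

Distance in frame 1: 10. Distance in frame 2: 4.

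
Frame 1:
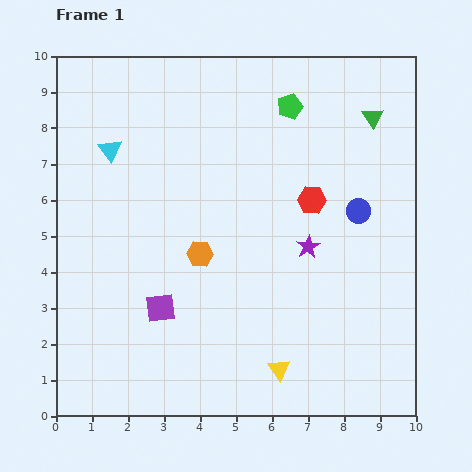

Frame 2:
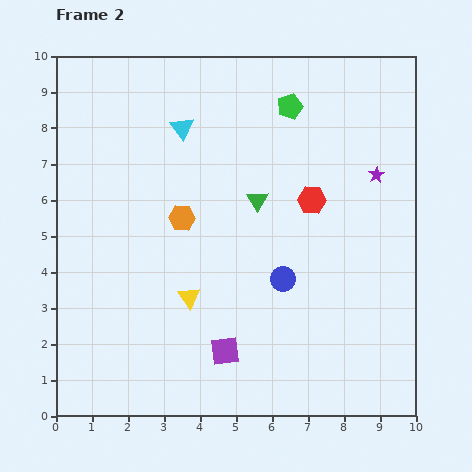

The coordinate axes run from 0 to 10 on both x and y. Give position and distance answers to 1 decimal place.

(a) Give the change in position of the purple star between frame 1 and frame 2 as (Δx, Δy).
(1.9, 2.0)

The purple star was at (7.0, 4.7) in frame 1 and (8.9, 6.7) in frame 2.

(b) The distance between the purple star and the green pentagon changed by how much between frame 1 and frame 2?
-0.8

Distance in frame 1: 3.9. Distance in frame 2: 3.1.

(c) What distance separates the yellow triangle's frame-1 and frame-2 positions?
3.2

The yellow triangle moved from (6.2, 1.3) to (3.7, 3.3), a distance of √(2.5² + 2.0²) ≈ 3.2.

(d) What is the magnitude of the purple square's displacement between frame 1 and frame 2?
2.2

The purple square moved from (2.9, 3.0) to (4.7, 1.8), a distance of √(1.8² + 1.2²) ≈ 2.2.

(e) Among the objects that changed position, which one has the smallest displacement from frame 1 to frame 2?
the orange hexagon

(moved 1.1)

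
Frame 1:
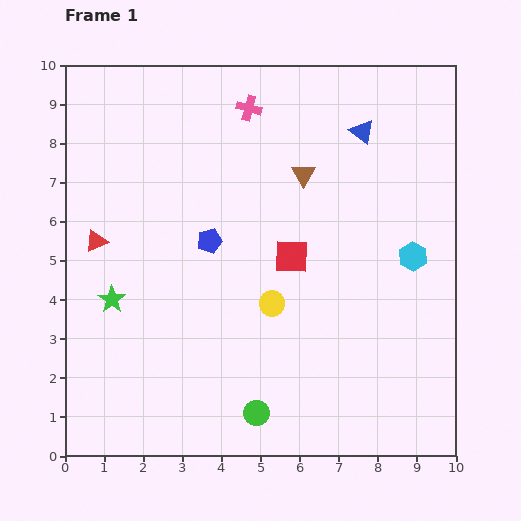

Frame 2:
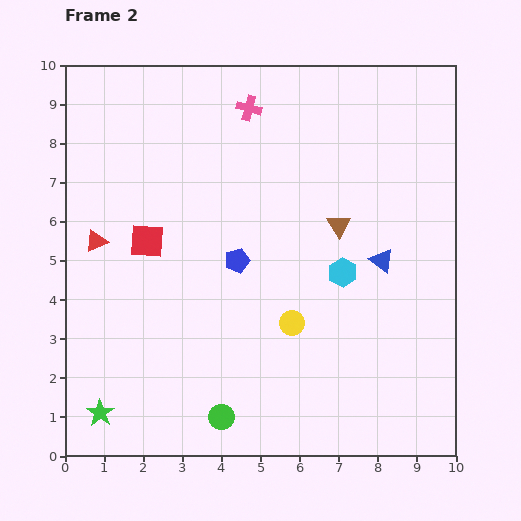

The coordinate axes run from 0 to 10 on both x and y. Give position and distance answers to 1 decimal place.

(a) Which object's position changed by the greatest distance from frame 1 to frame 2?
the red square

(moved 3.7; next 3.3)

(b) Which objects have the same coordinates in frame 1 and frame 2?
the red triangle, the pink cross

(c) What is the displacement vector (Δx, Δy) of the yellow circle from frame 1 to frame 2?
(0.5, -0.5)

The yellow circle was at (5.3, 3.9) in frame 1 and (5.8, 3.4) in frame 2.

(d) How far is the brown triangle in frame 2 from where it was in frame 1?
1.6

The brown triangle moved from (6.1, 7.2) to (7.0, 5.9), a distance of √(0.9² + 1.3²) ≈ 1.6.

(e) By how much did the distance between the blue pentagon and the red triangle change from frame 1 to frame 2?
+0.7

Distance in frame 1: 2.9. Distance in frame 2: 3.6.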